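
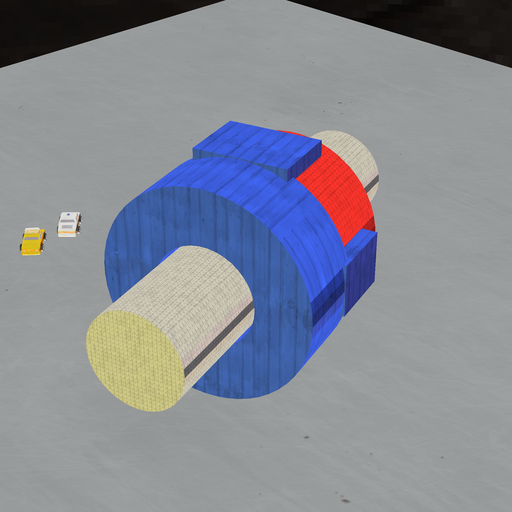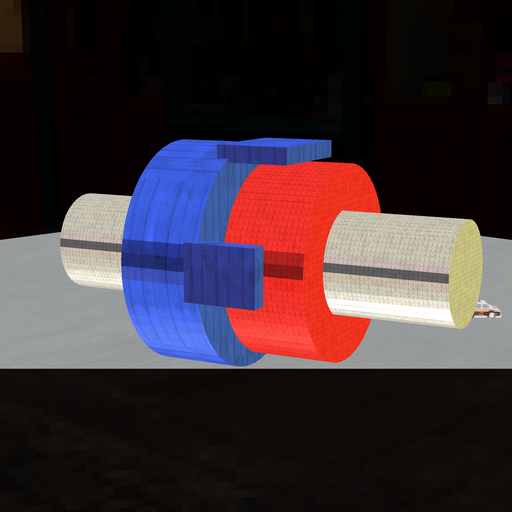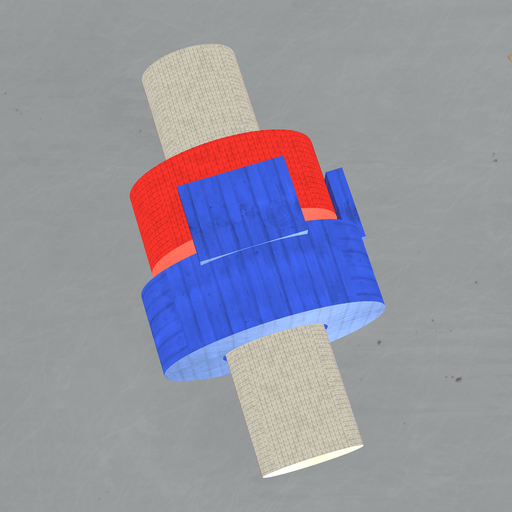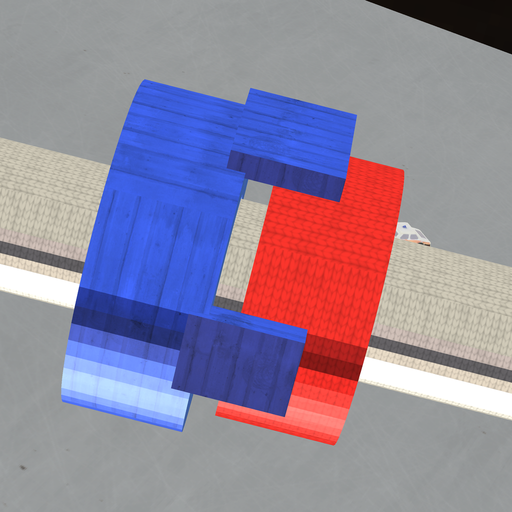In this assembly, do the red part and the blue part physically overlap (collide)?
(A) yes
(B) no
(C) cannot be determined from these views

(B) no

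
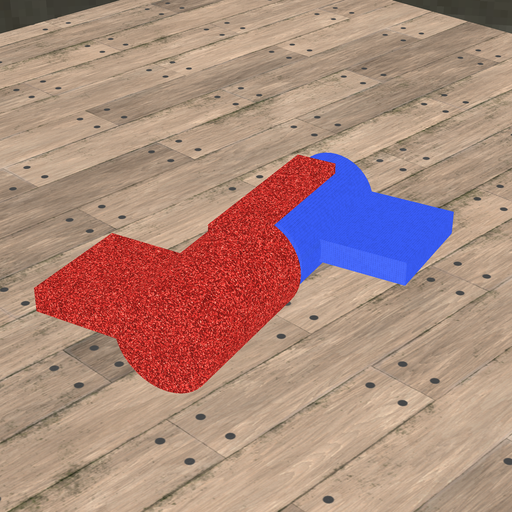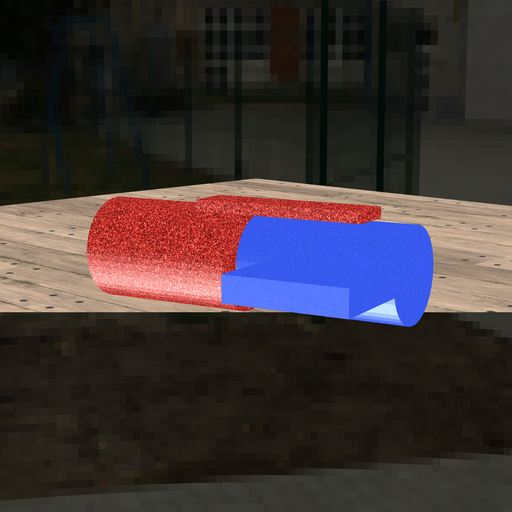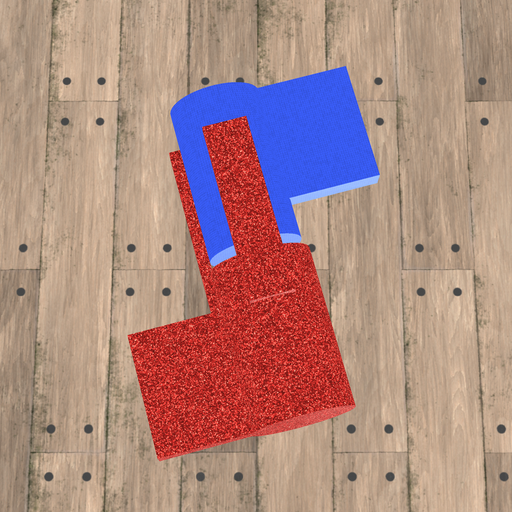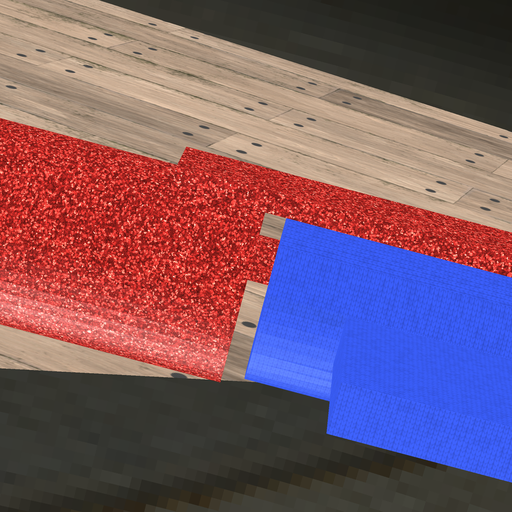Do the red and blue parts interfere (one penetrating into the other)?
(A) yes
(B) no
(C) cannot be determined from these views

(B) no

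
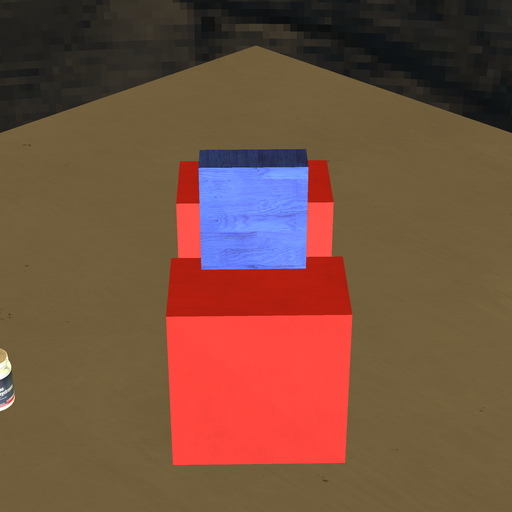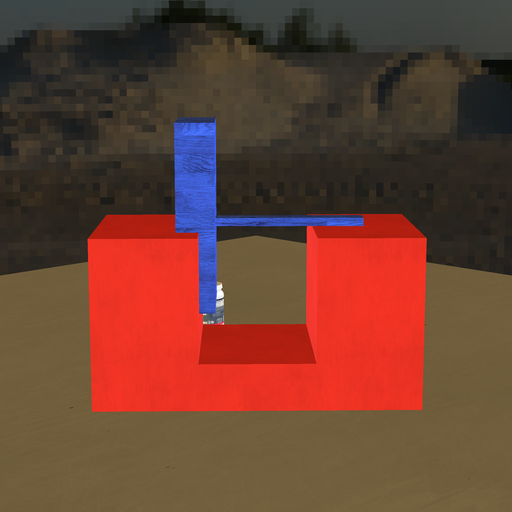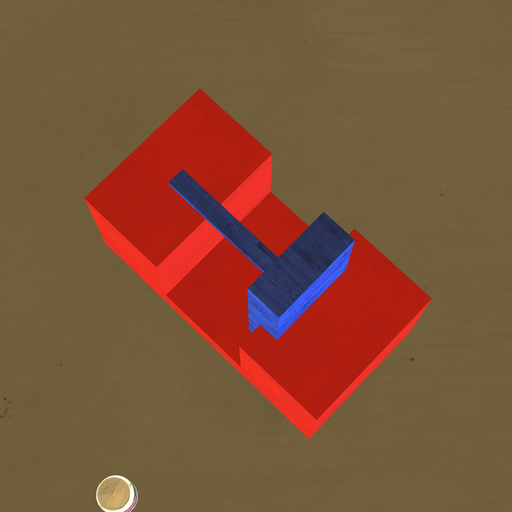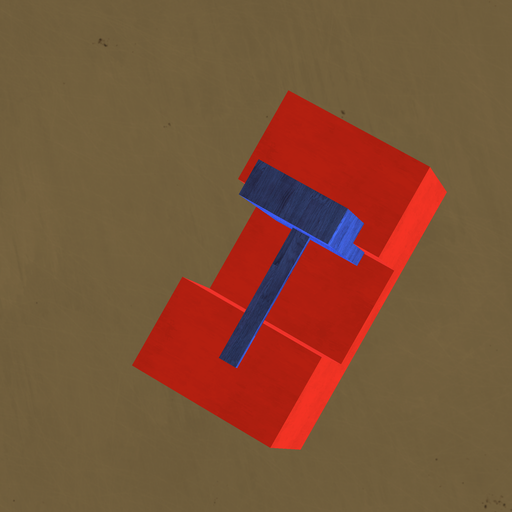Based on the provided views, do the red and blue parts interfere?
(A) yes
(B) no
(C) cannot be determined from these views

(A) yes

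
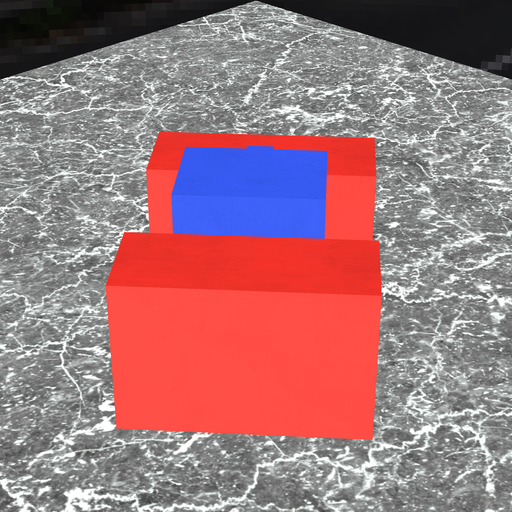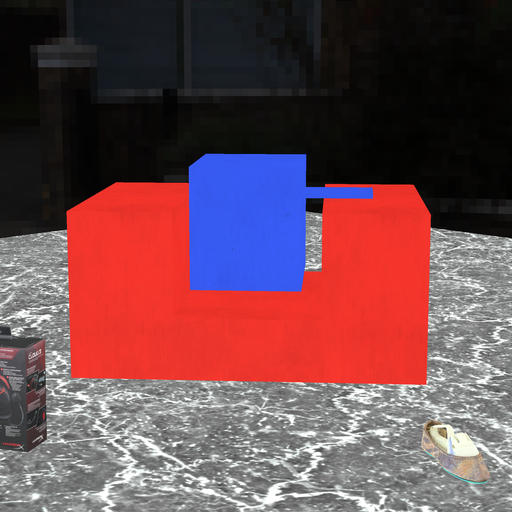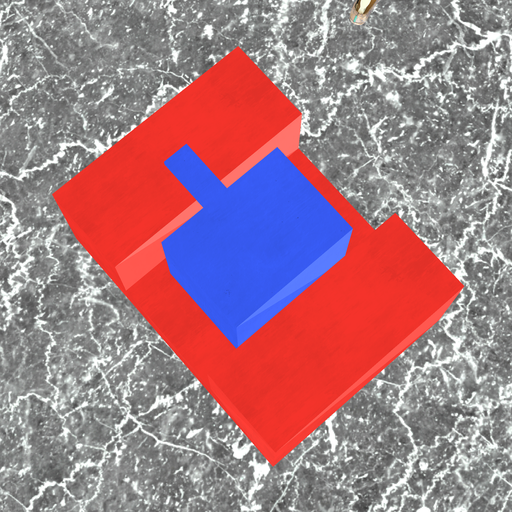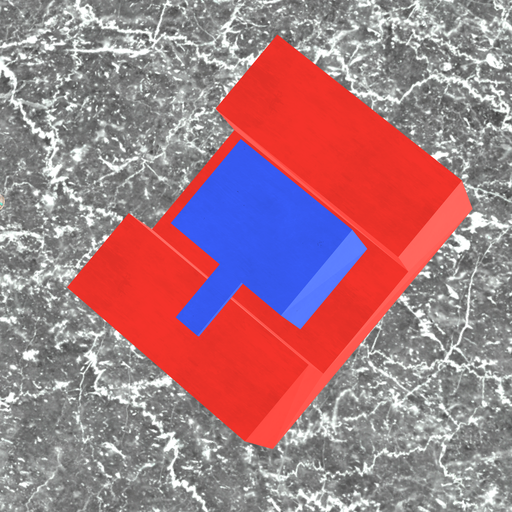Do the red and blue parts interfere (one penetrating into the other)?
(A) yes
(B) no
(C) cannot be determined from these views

(B) no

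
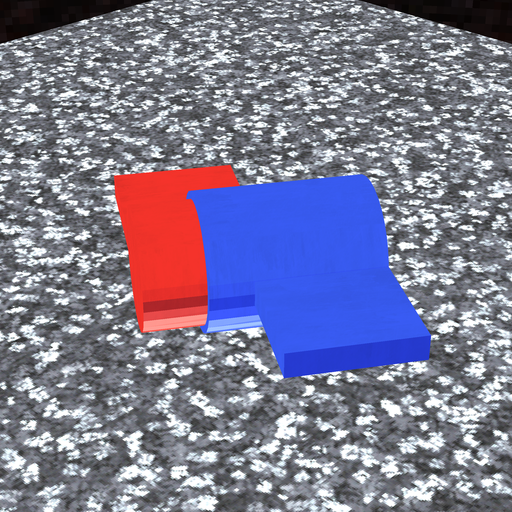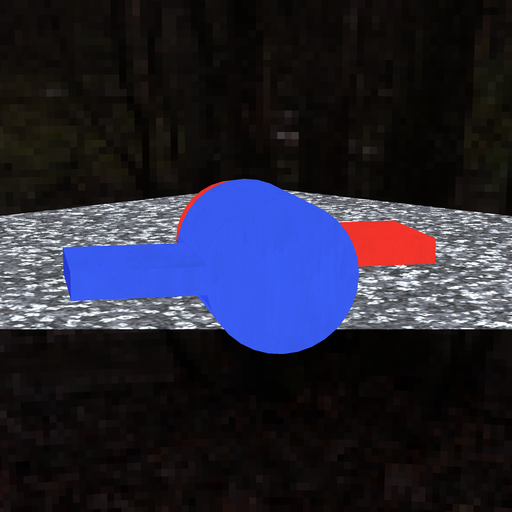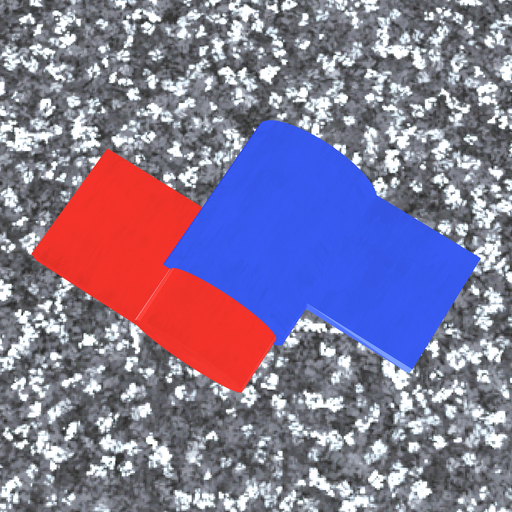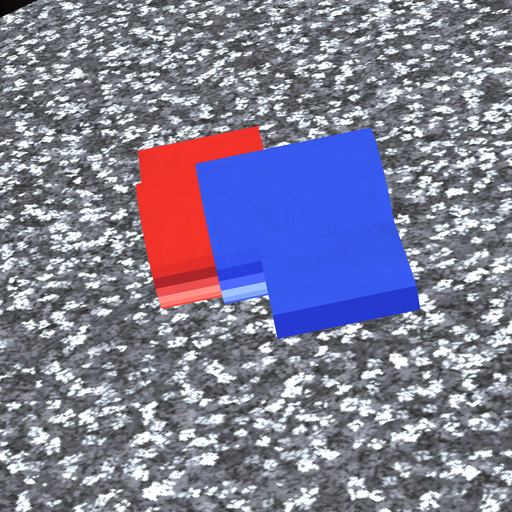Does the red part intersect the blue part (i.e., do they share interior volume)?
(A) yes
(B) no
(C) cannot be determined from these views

(A) yes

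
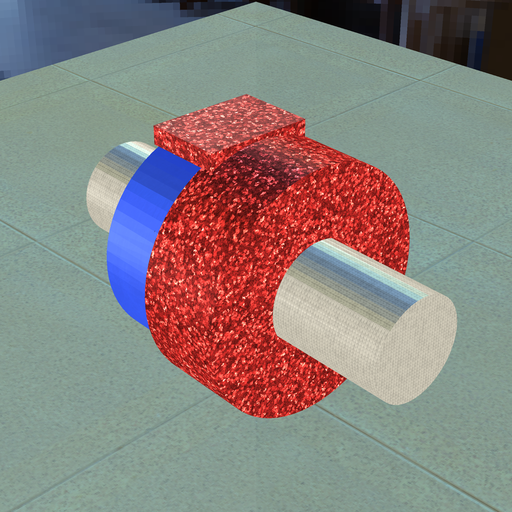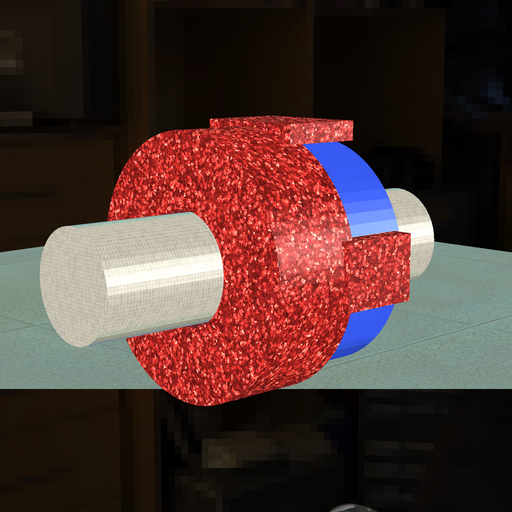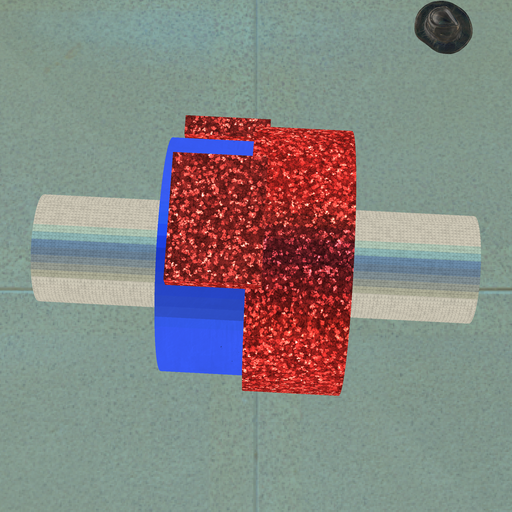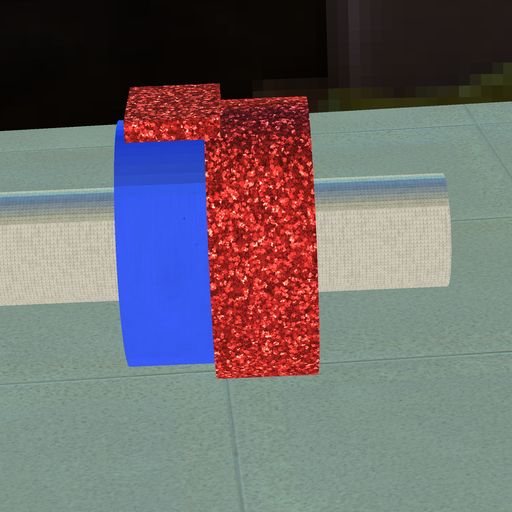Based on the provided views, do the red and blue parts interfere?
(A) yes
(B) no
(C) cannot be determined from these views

(A) yes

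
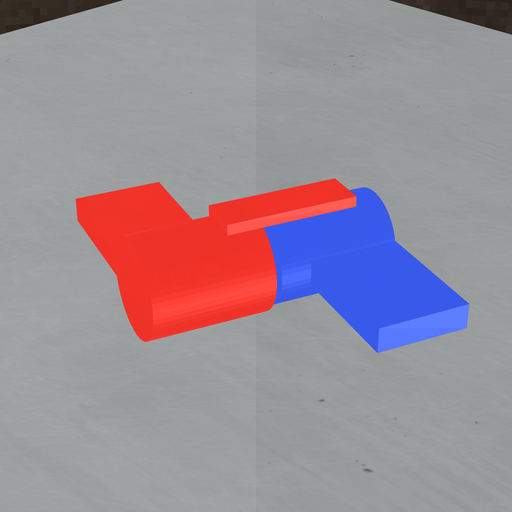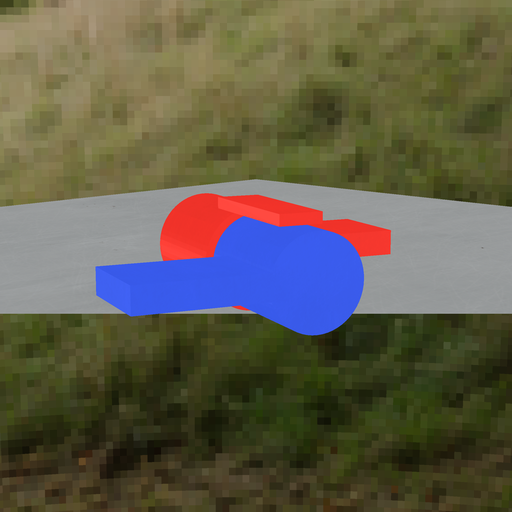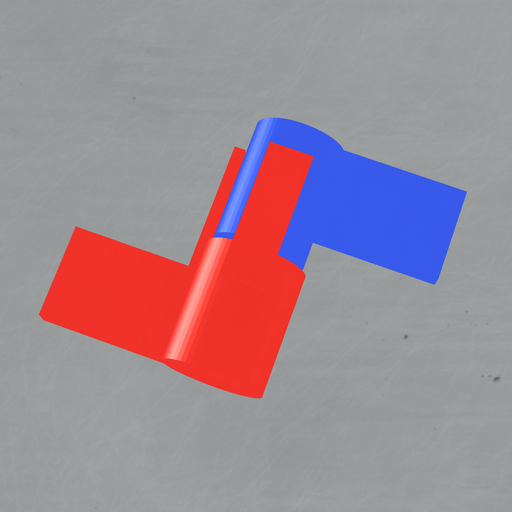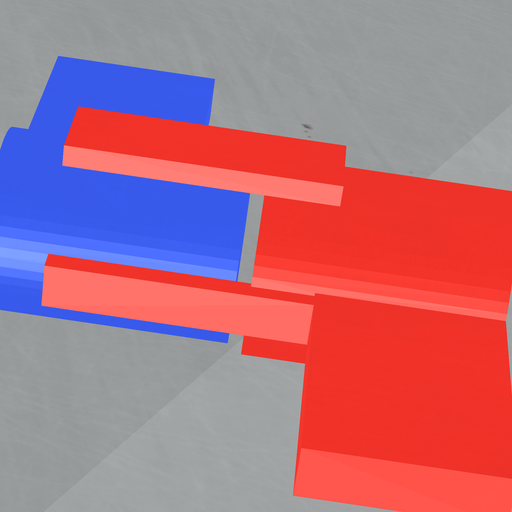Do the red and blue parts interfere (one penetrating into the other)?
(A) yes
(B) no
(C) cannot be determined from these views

(B) no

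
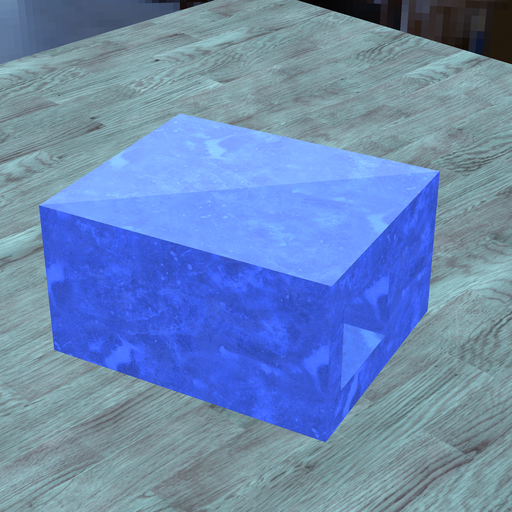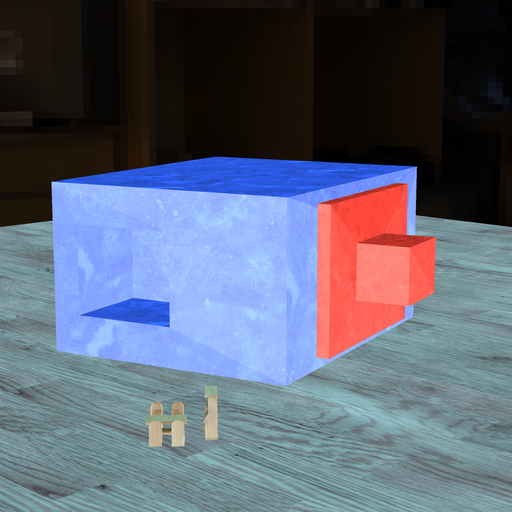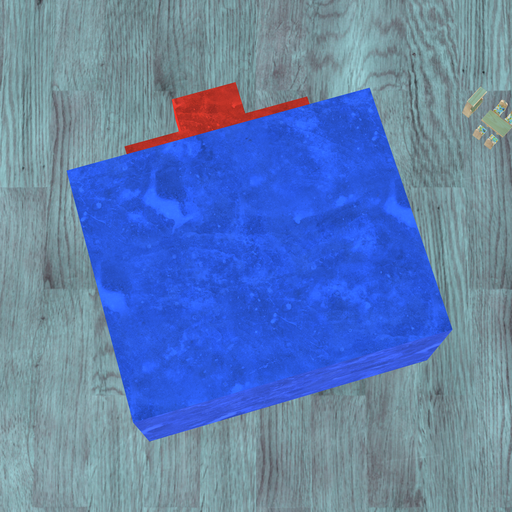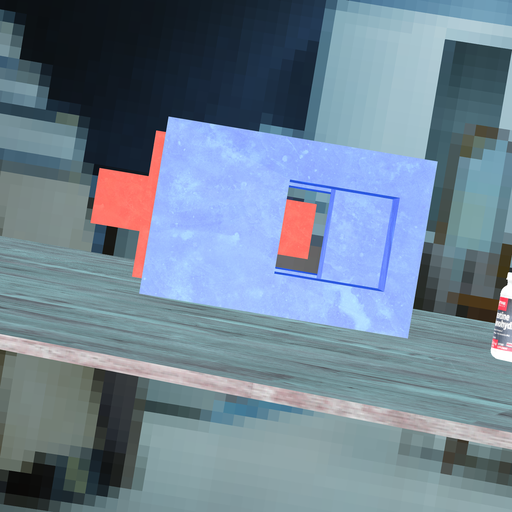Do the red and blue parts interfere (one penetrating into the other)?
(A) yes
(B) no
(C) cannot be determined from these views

(B) no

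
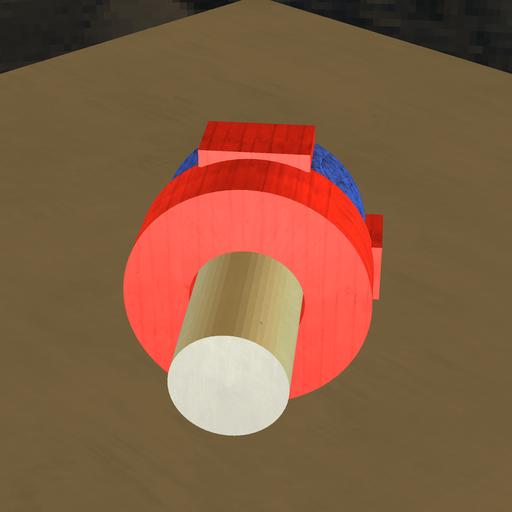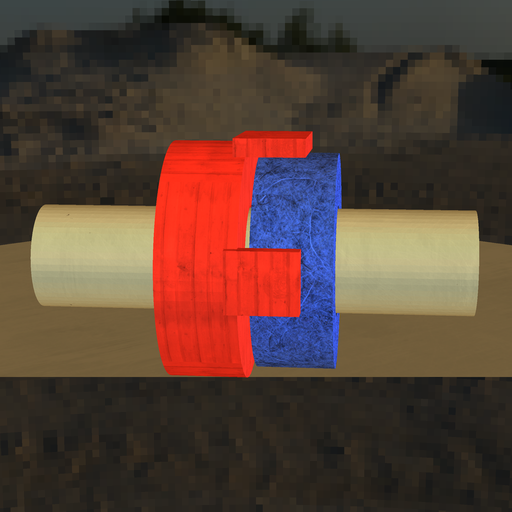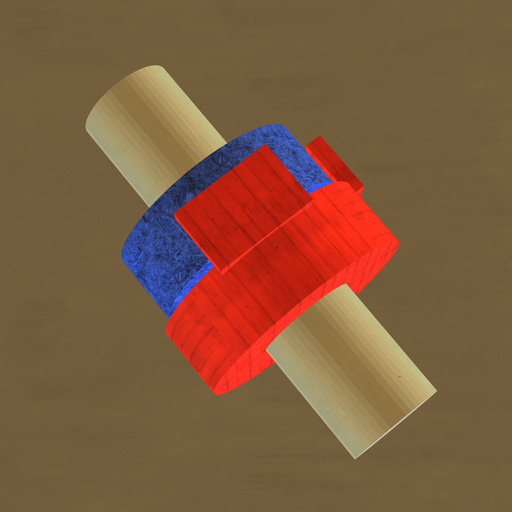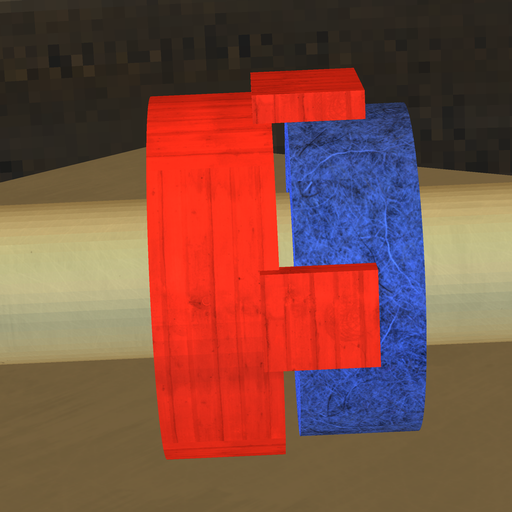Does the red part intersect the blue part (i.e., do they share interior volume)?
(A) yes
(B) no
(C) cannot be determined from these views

(B) no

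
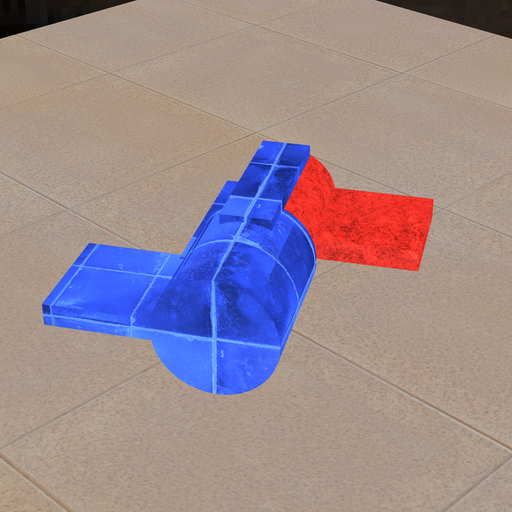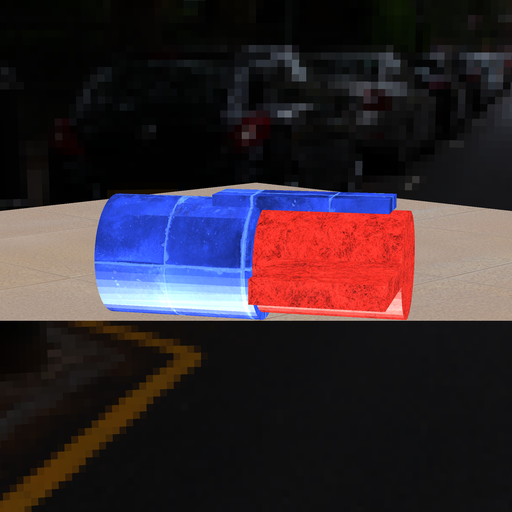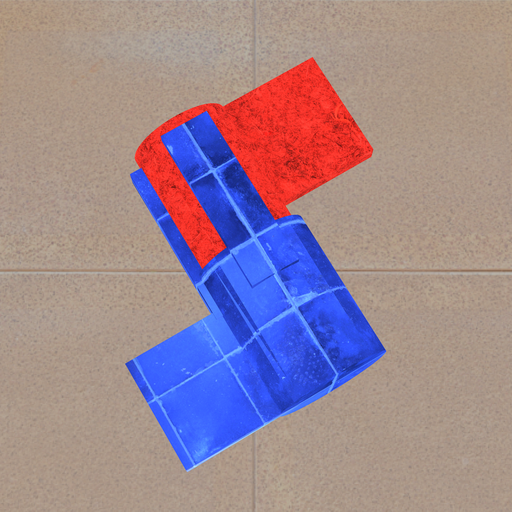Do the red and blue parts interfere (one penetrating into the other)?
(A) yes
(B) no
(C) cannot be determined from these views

(A) yes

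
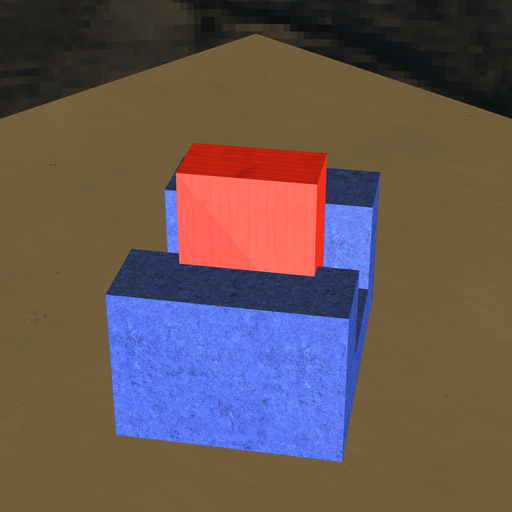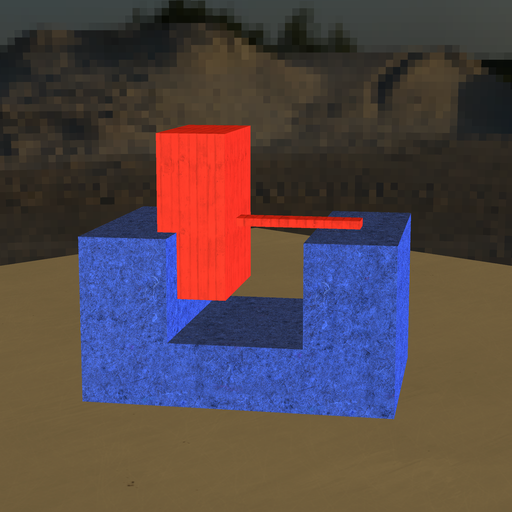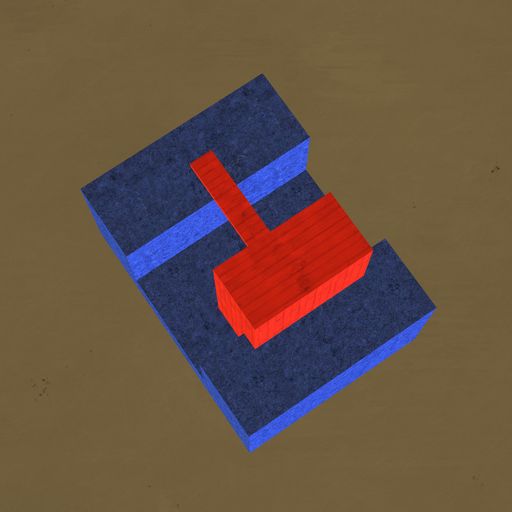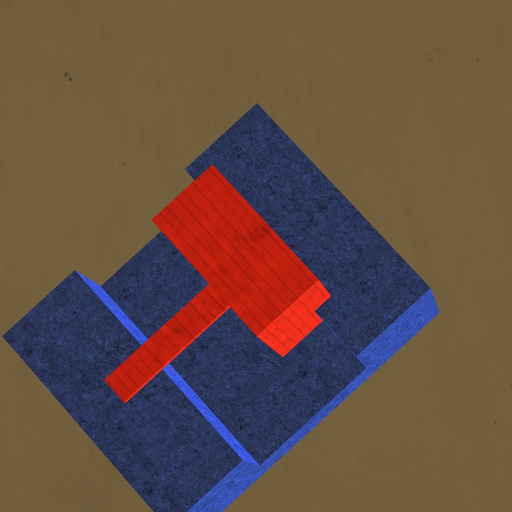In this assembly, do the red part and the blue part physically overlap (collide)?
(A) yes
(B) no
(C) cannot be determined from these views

(A) yes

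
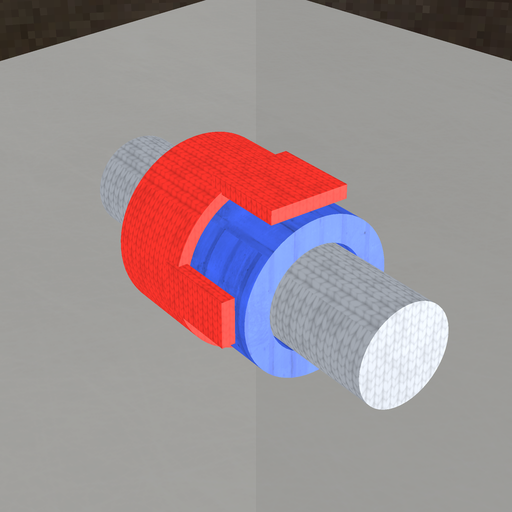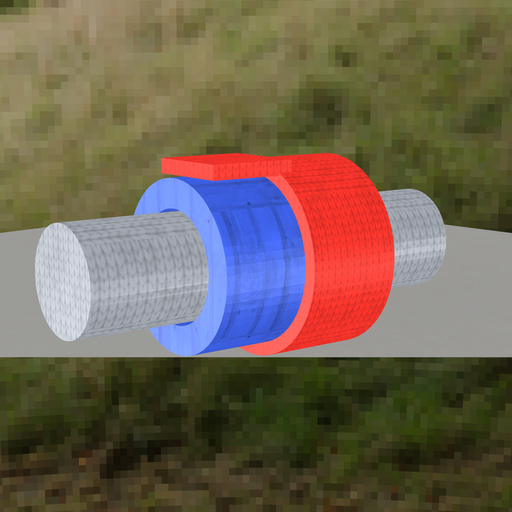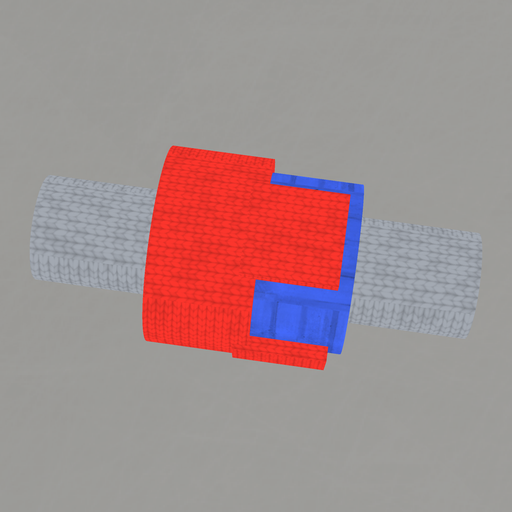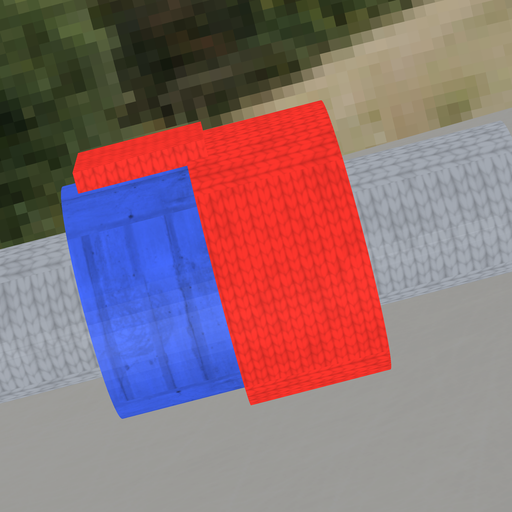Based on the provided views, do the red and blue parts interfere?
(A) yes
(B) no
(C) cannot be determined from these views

(A) yes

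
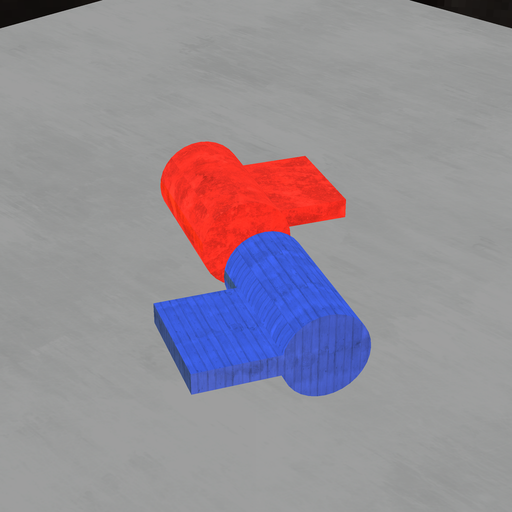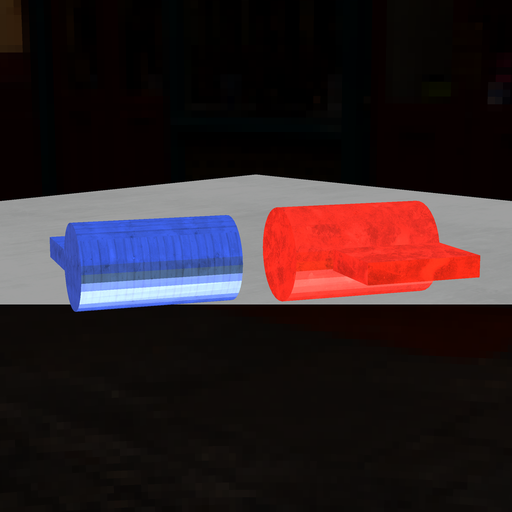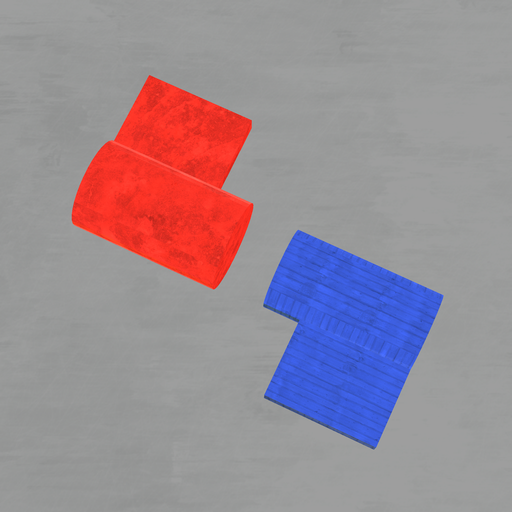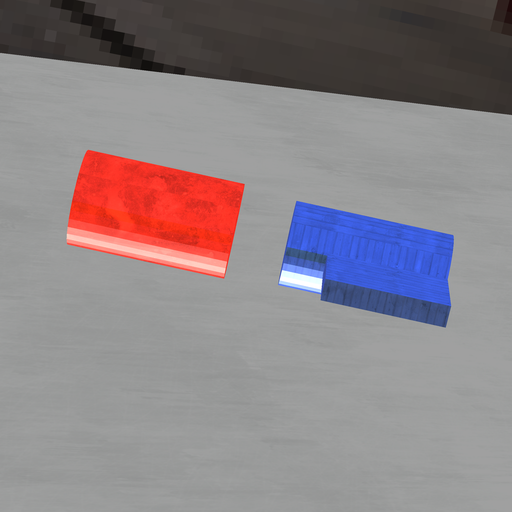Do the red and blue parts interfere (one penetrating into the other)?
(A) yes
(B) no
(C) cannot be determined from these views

(B) no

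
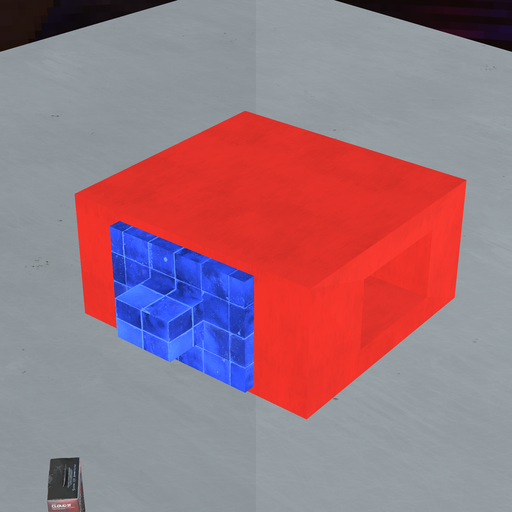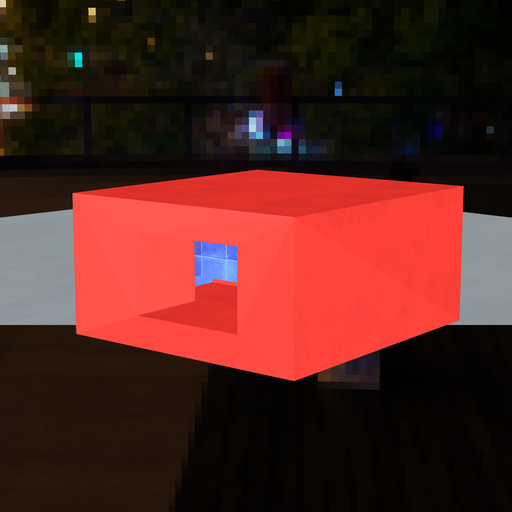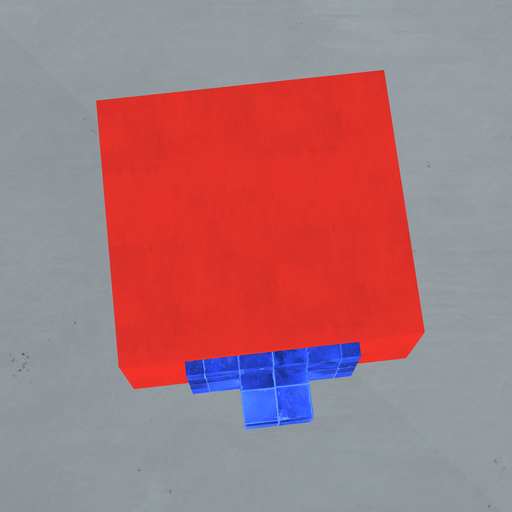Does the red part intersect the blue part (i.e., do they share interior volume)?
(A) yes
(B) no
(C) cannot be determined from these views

(C) cannot be determined from these views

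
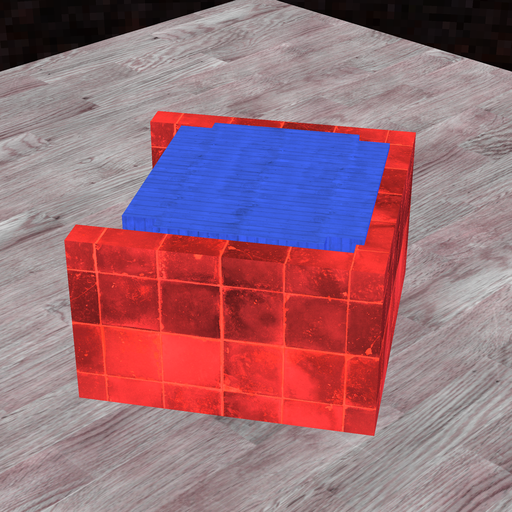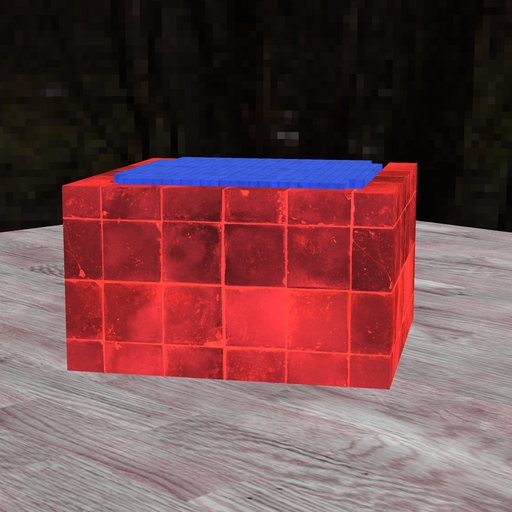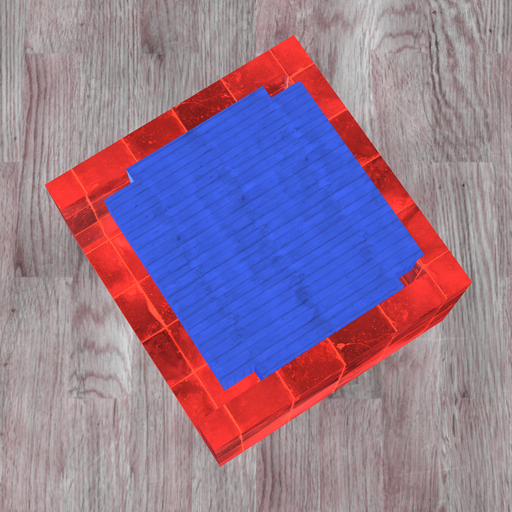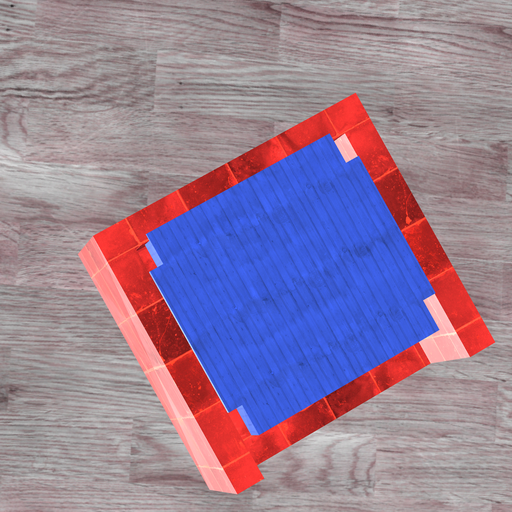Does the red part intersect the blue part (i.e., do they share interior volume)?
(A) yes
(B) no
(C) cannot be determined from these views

(A) yes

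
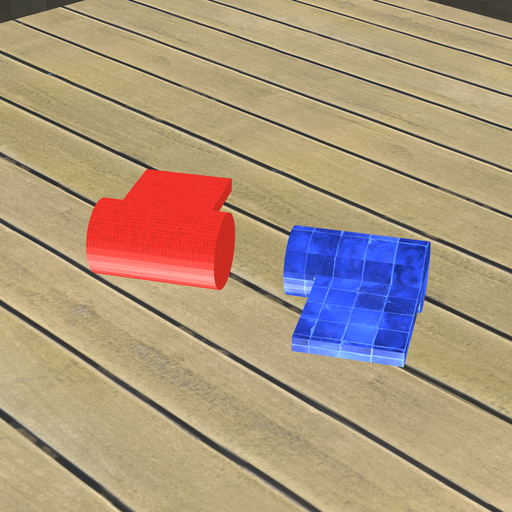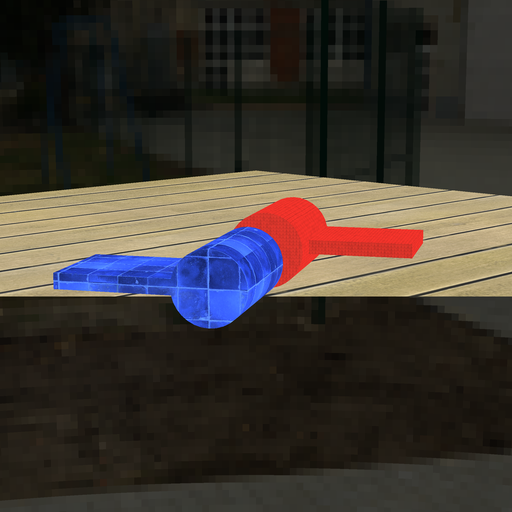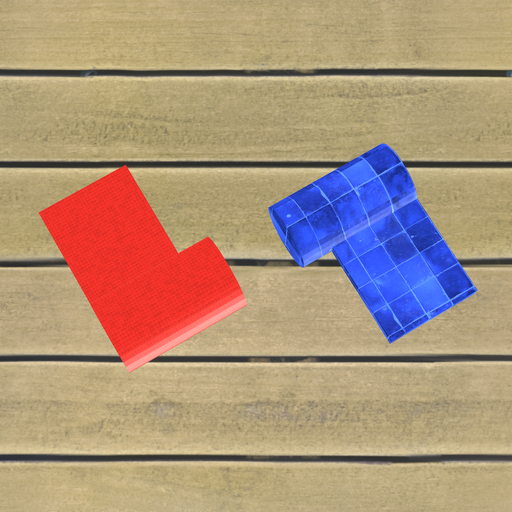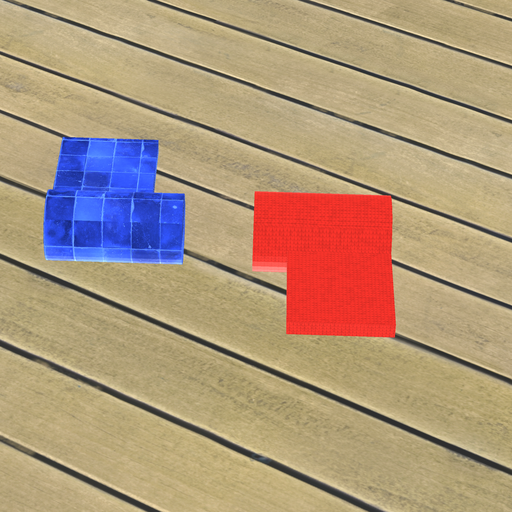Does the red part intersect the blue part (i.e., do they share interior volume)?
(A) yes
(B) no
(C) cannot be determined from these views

(B) no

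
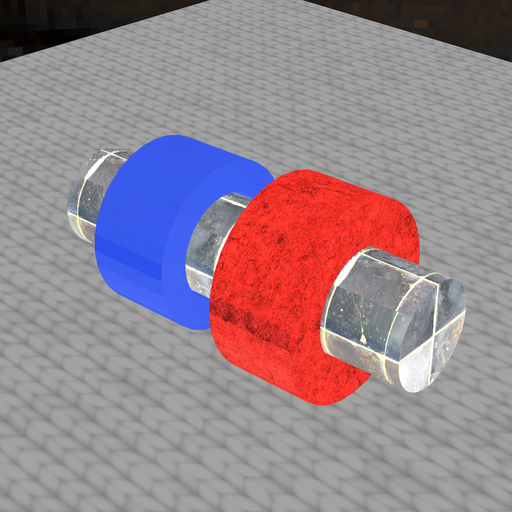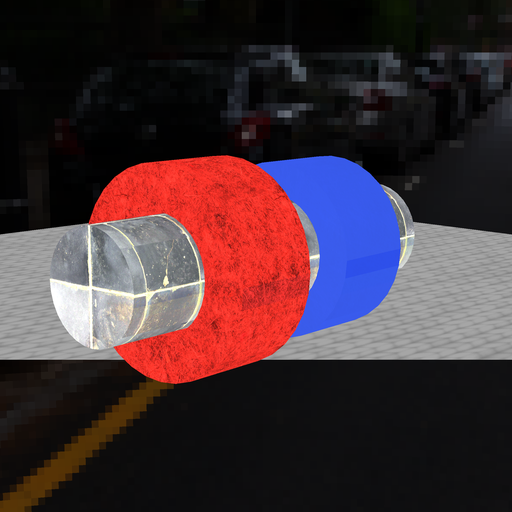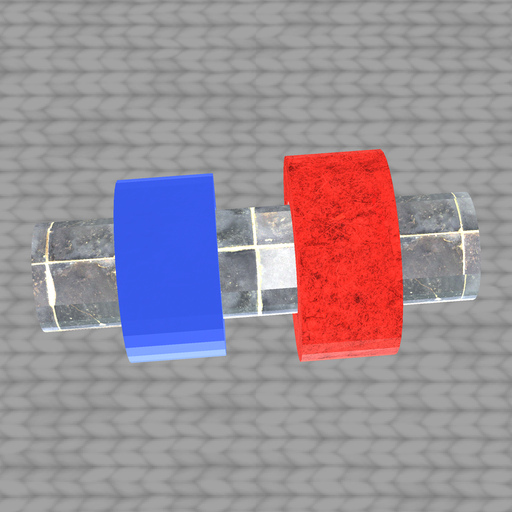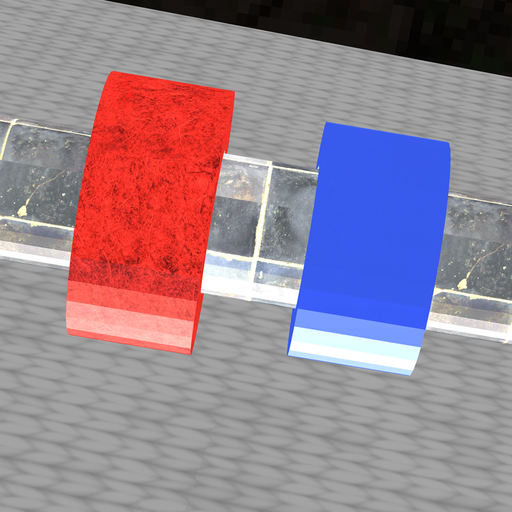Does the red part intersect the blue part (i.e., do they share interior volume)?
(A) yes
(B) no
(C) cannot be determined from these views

(B) no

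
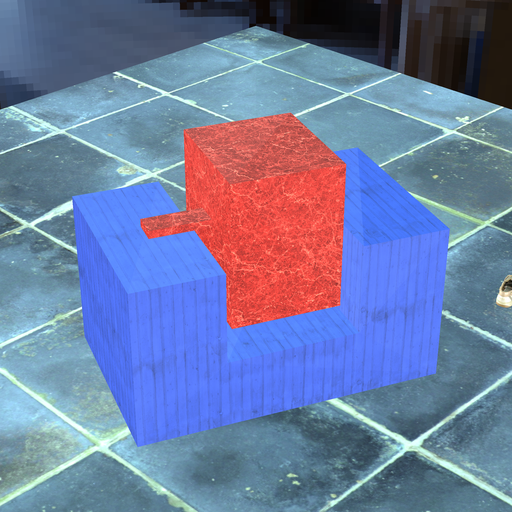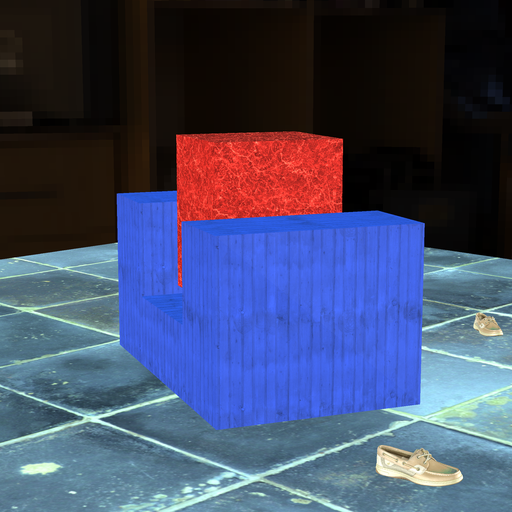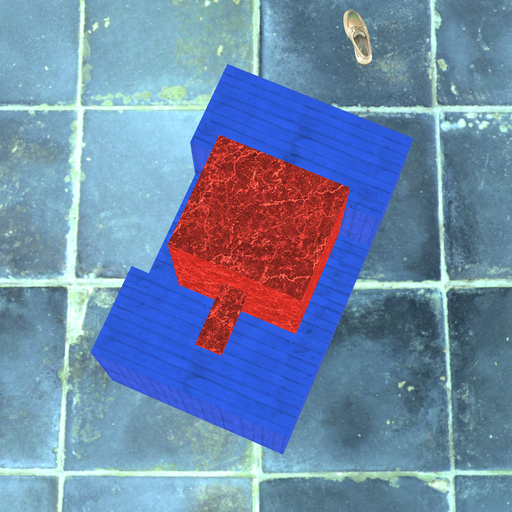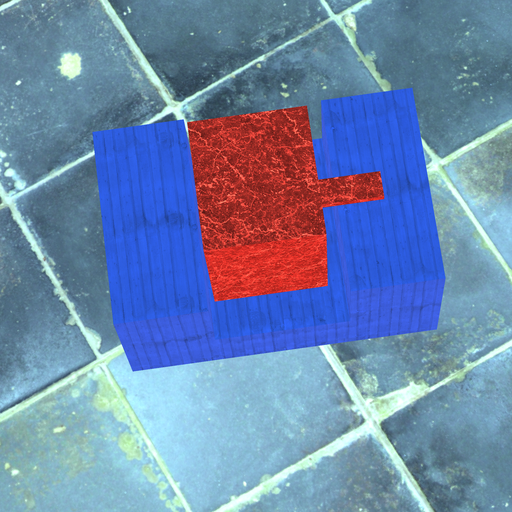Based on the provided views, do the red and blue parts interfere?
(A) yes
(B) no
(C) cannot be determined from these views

(B) no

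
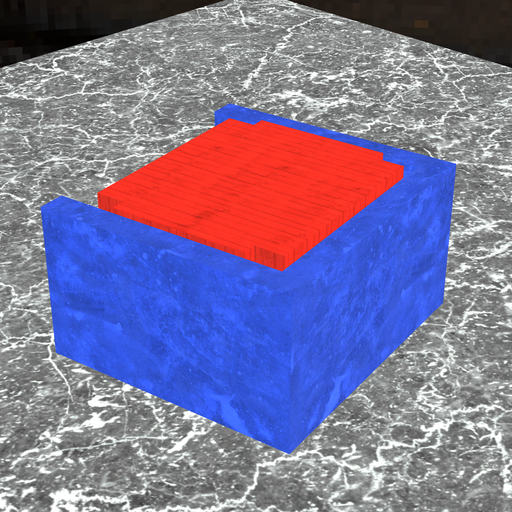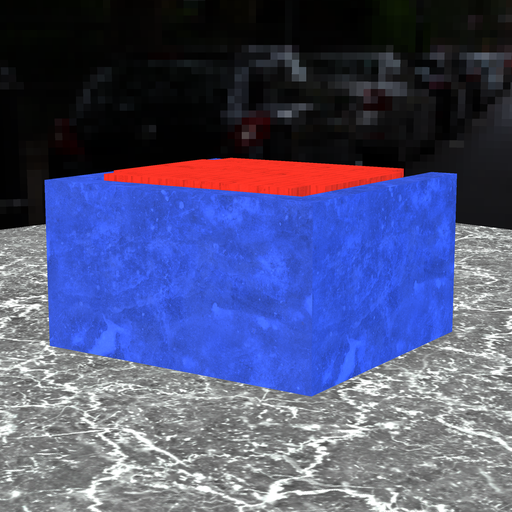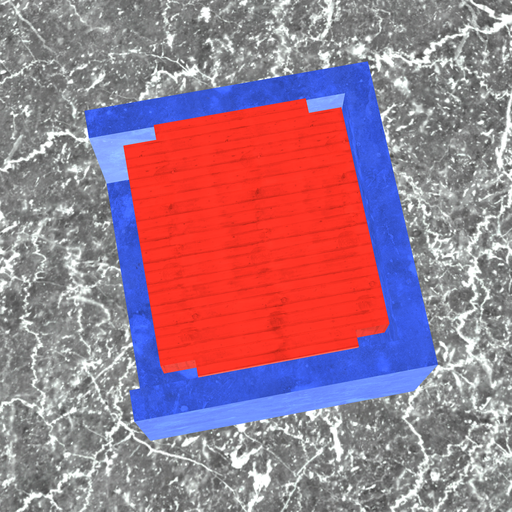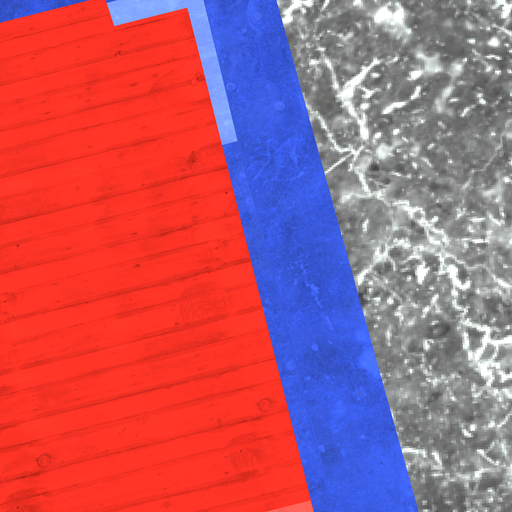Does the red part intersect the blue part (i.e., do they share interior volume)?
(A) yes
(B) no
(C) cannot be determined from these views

(B) no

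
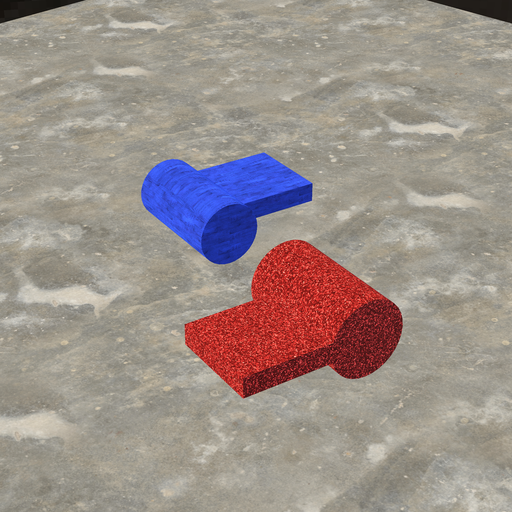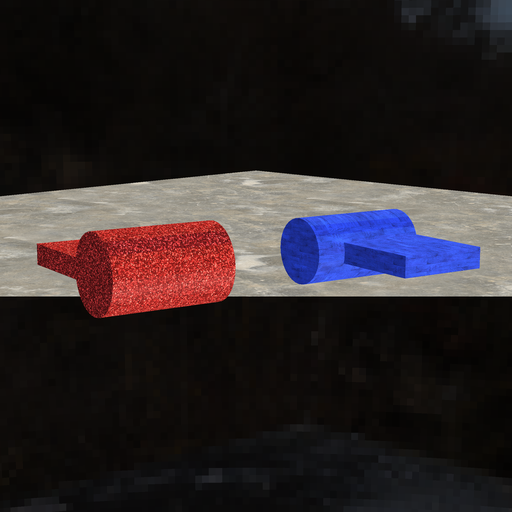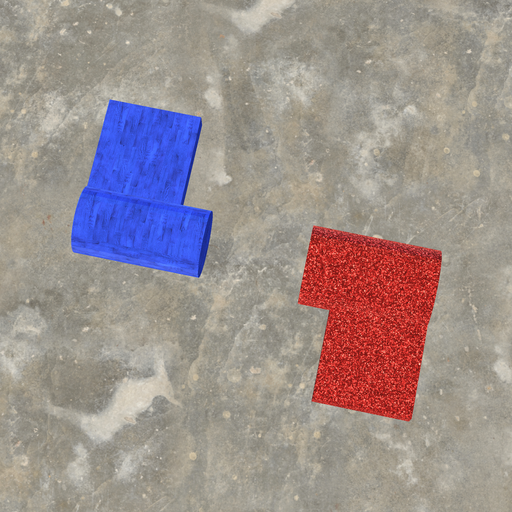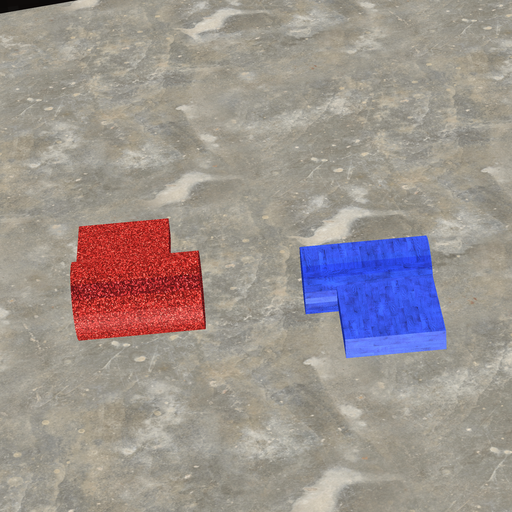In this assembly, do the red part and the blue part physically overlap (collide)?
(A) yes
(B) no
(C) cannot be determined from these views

(B) no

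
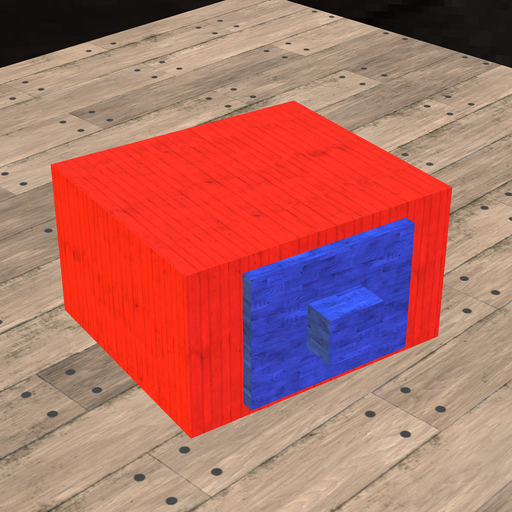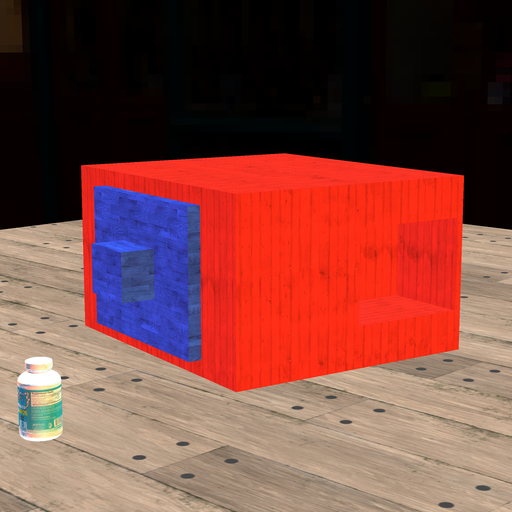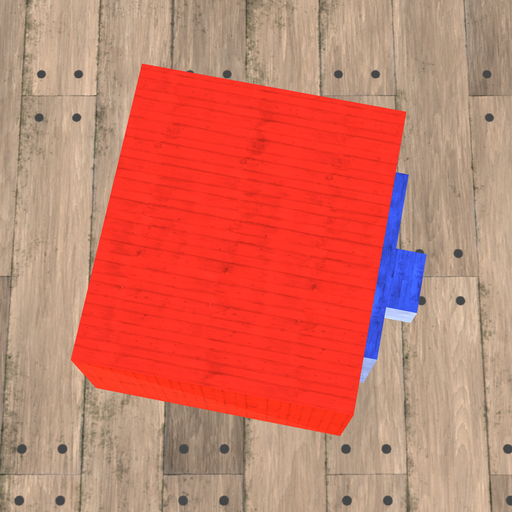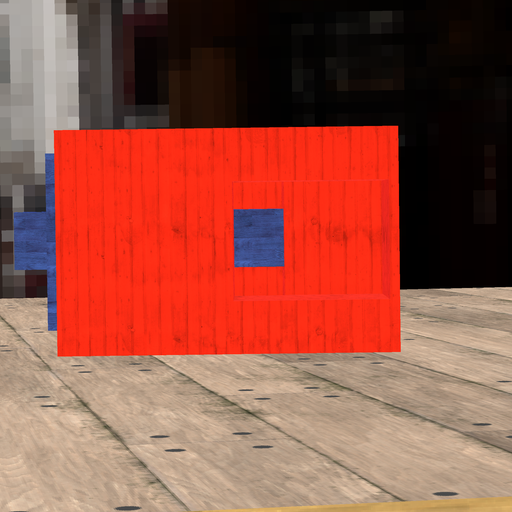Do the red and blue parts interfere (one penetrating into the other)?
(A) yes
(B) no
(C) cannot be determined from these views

(A) yes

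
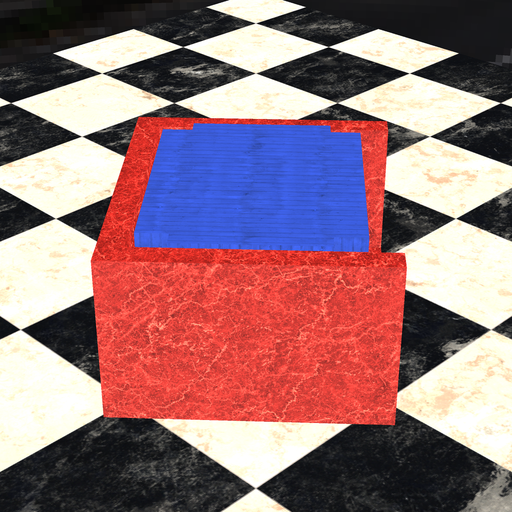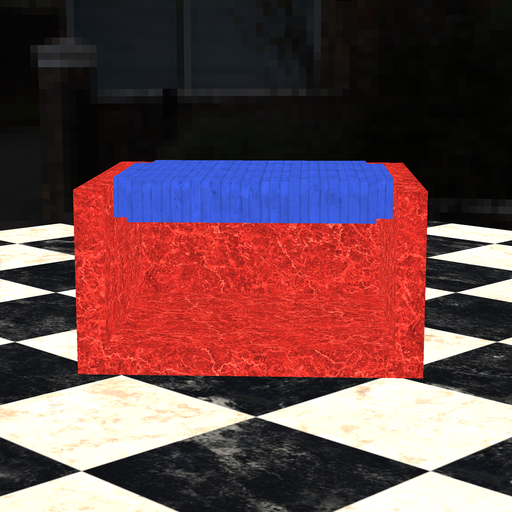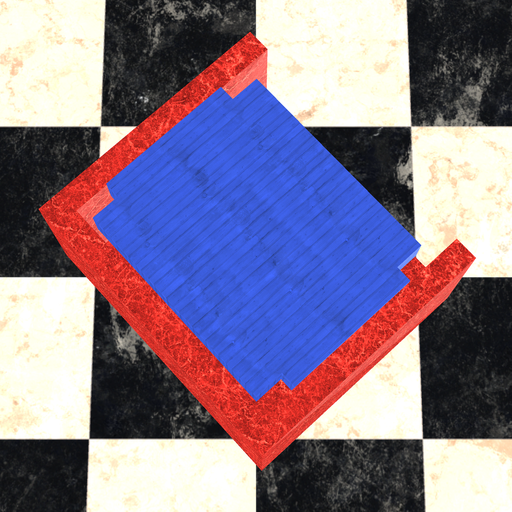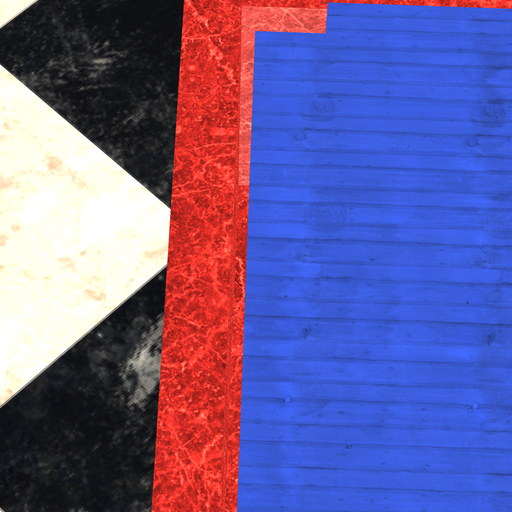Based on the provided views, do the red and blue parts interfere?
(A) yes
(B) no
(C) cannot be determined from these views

(B) no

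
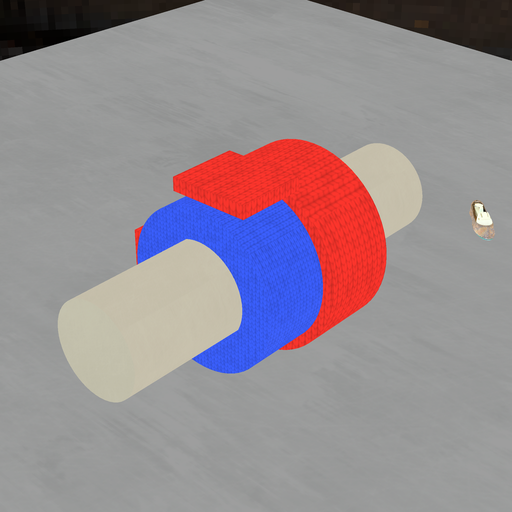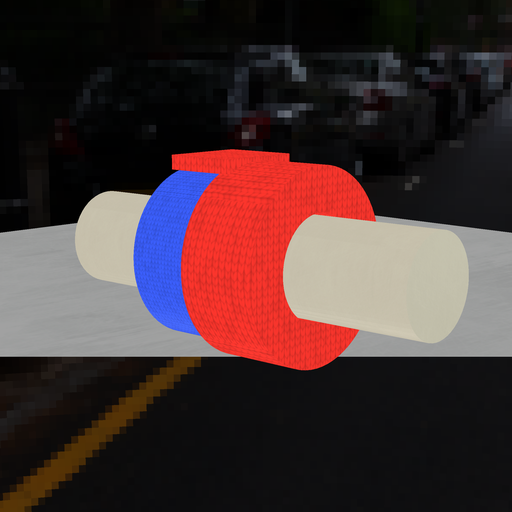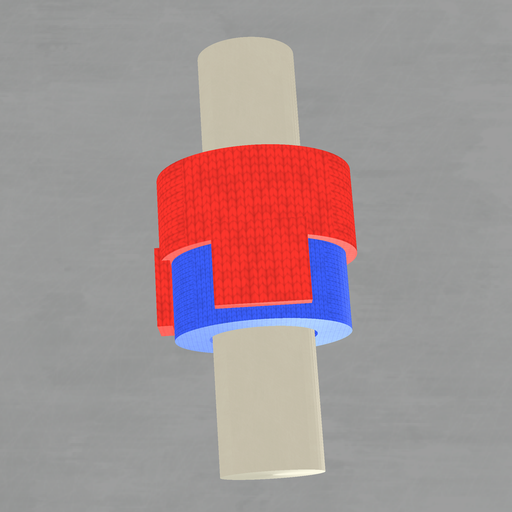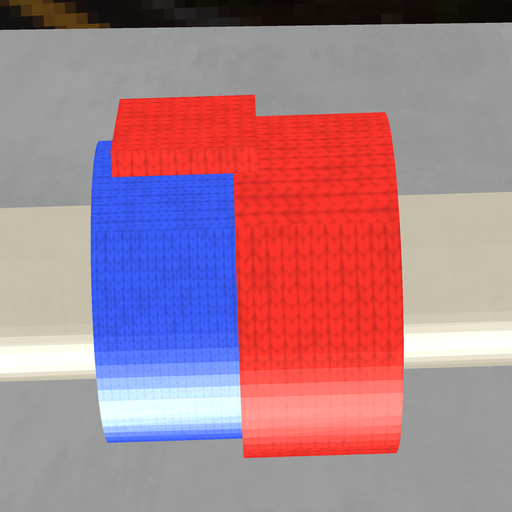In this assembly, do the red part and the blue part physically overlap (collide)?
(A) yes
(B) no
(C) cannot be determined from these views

(A) yes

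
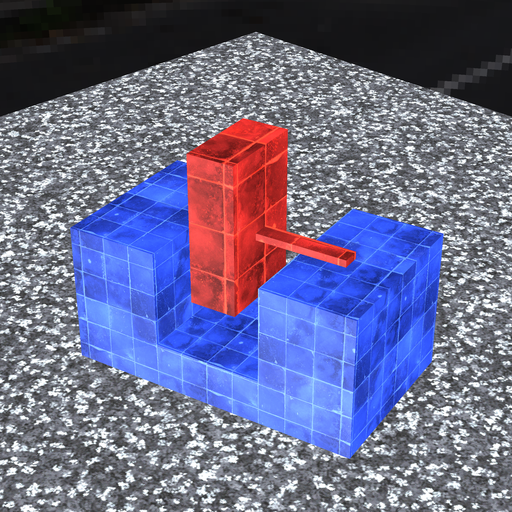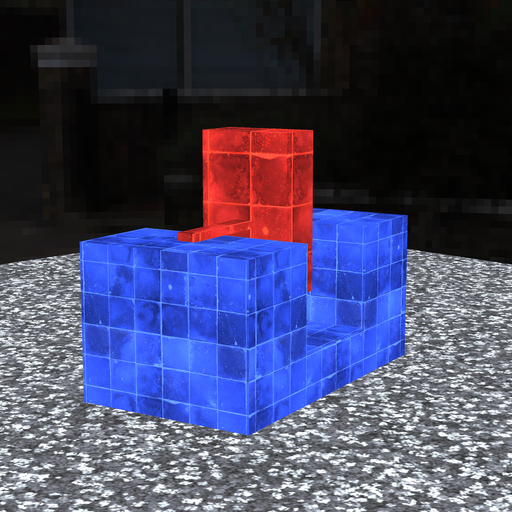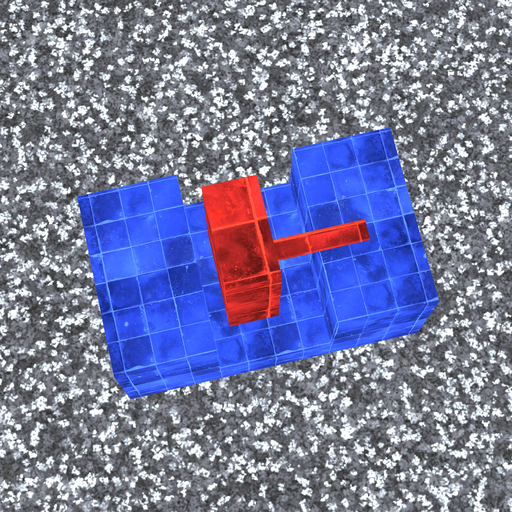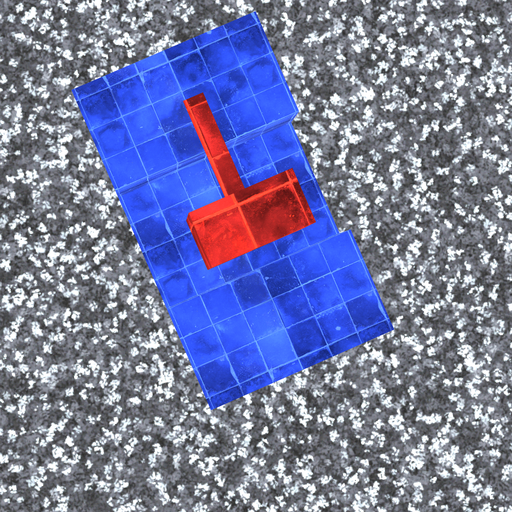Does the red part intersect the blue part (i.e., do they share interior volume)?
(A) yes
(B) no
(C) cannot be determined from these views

(B) no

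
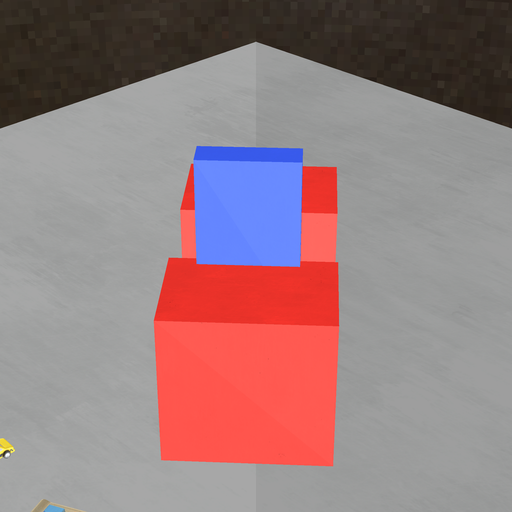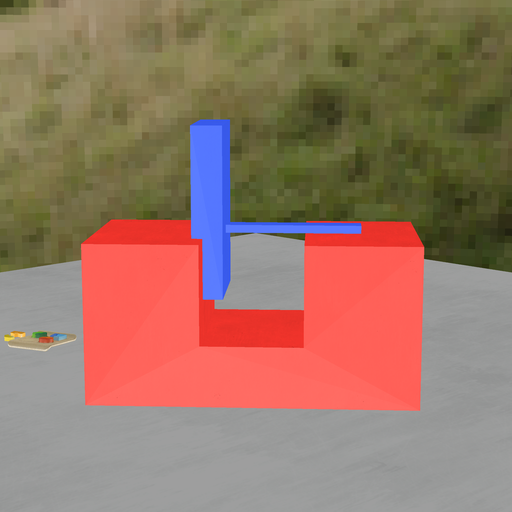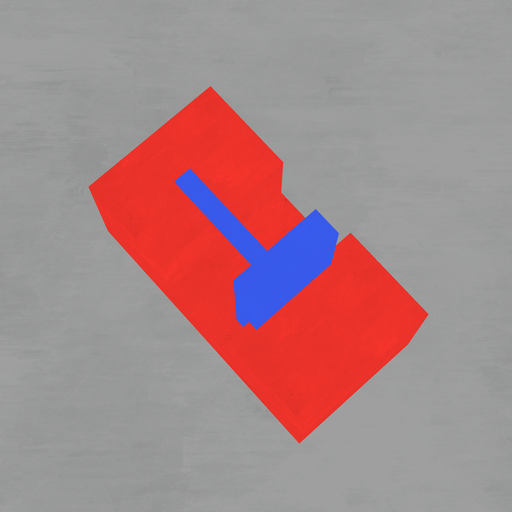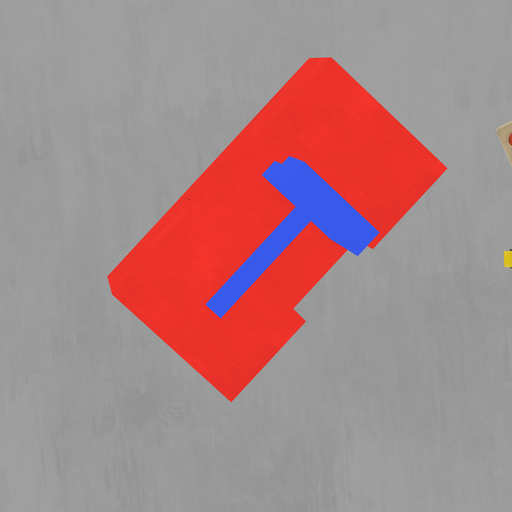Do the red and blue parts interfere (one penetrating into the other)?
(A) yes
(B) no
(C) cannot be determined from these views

(A) yes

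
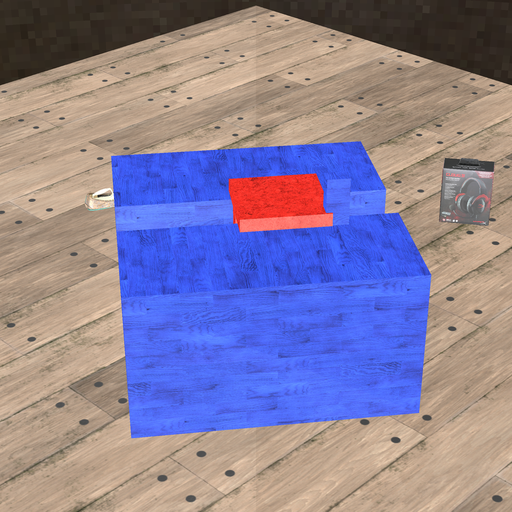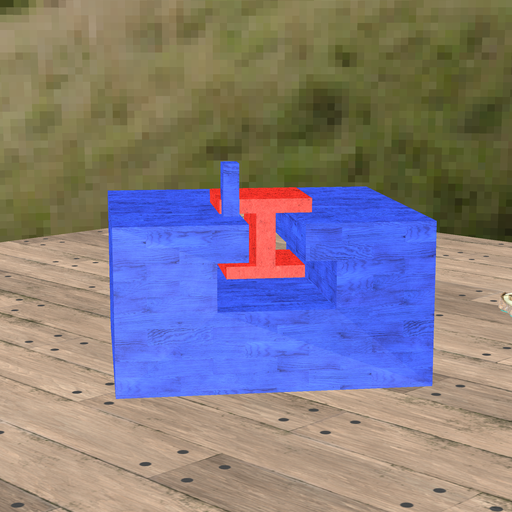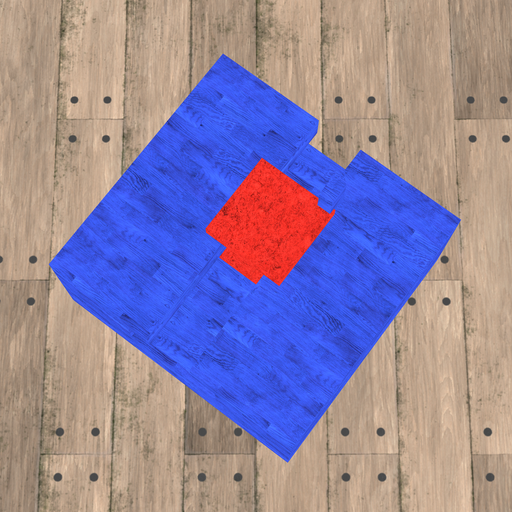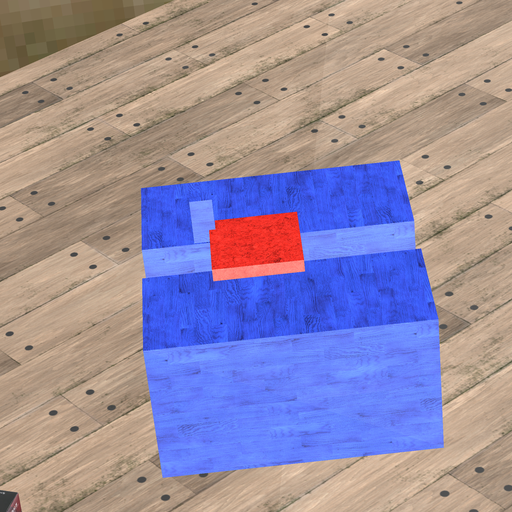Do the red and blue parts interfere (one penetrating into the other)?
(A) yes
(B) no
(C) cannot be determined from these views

(A) yes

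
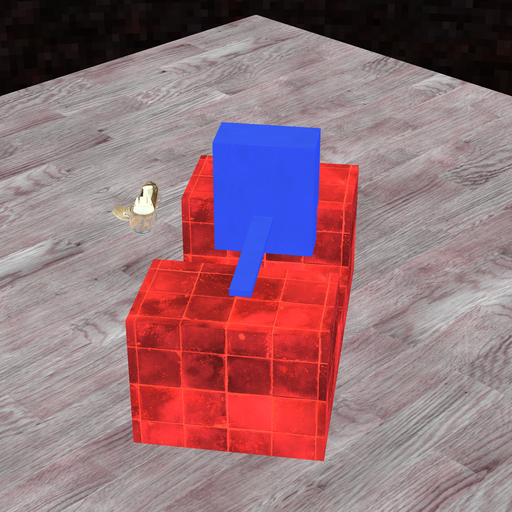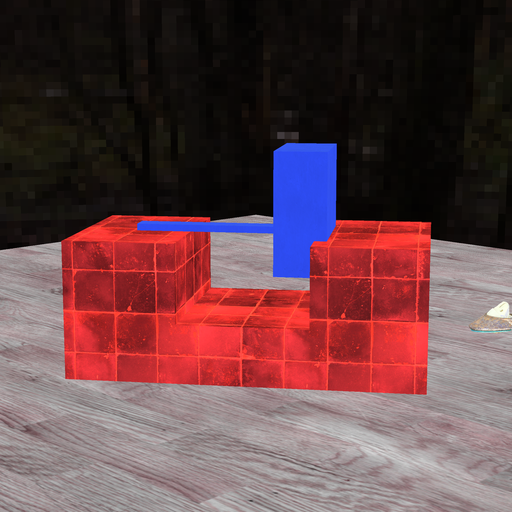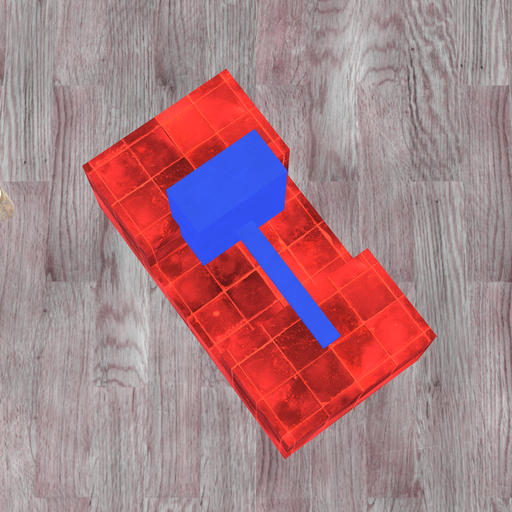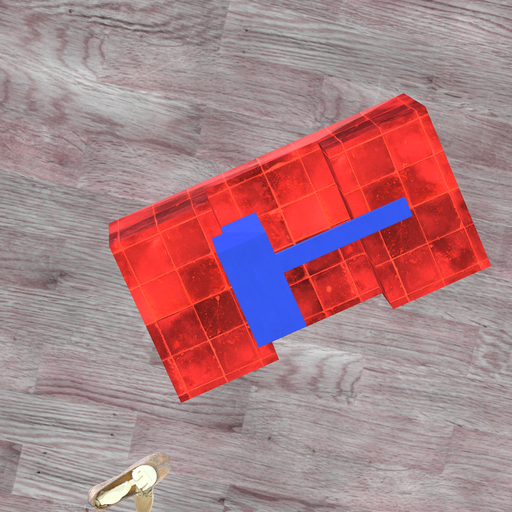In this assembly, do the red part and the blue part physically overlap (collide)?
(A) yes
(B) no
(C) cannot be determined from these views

(A) yes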